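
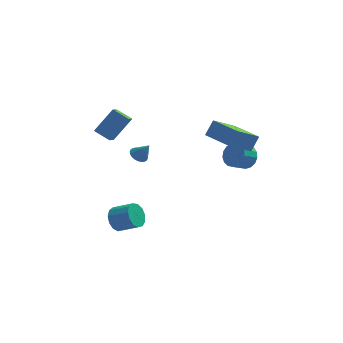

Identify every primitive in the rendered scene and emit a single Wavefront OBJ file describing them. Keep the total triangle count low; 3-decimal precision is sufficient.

v -4.06 2.387 3.039
v -4.93 2.876 3.478
v -3.868 3.273 2.433
v -4.738 3.762 2.872
v -3.022 3.058 4.348
v -3.892 3.547 4.787
v -2.83 3.944 3.742
v -3.7 4.433 4.181
v -2.422 1.555 2.404
v -1.983 1.352 2.083
v -1.838 1.345 3.336
v -1.929 1.571 2.099
v -1.95 1.788 2.16
v -2.042 1.969 2.259
v -2.193 2.087 2.38
v -2.378 2.124 2.504
v -2.57 2.075 2.613
v -2.74 1.946 2.691
v -2.861 1.758 2.724
v -2.915 1.538 2.709
v -2.894 1.322 2.647
v -2.801 1.14 2.548
v -2.651 1.022 2.427
v -2.465 0.985 2.303
v -2.273 1.035 2.194
v -2.104 1.163 2.117
v 3.613 3.529 0.797
v 4.192 3.32 1.354
v 3.446 2.763 1.92
v 2.867 2.971 1.363
v 4.043 3.661 1.494
v 3.297 3.104 2.06
v 3.797 3.972 1.474
v 3.05 3.414 2.041
v 3.508 4.181 1.3
v 2.761 3.623 1.866
v 3.243 4.24 1.009
v 2.497 3.683 1.576
v 3.063 4.137 0.671
v 2.317 3.58 1.237
v 3.009 3.894 0.361
v 2.263 3.337 0.927
v 3.093 3.568 0.151
v 2.347 3.011 0.717
v 3.297 3.232 0.089
v 2.551 2.675 0.655
v 3.573 2.965 0.189
v 2.827 2.408 0.755
v 3.858 2.826 0.428
v 3.112 2.269 0.995
v 4.087 2.849 0.752
v 3.341 2.291 1.319
v 4.208 3.027 1.086
v 3.461 2.47 1.653
v -3.519 -3.416 0.822
v -3.083 -3.255 0.183
v -2.006 -3.642 0.819
v -2.441 -3.804 1.458
v -3.093 -2.882 0.426
v -2.015 -3.269 1.062
v -3.237 -2.679 0.794
v -2.16 -3.066 1.431
v -3.471 -2.71 1.171
v -2.394 -3.097 1.808
v -3.721 -2.965 1.438
v -2.643 -3.352 2.074
v -3.906 -3.364 1.508
v -2.828 -3.751 2.145
v -3.968 -3.779 1.361
v -2.89 -4.166 1.998
v -3.887 -4.079 1.042
v -2.81 -4.467 1.679
v -3.69 -4.169 0.654
v -2.613 -4.556 1.29
v -3.438 -4.02 0.318
v -2.361 -4.407 0.955
v -3.212 -3.679 0.143
v -2.134 -4.066 0.779
v 3.759 1.116 3.023
v 2.524 0.094 4.202
v 2.475 2.538 2.91
v 1.239 1.517 4.089
v 4.201 1.583 3.891
v 2.965 0.562 5.07
v 2.916 3.006 3.778
v 1.681 1.984 4.957
f 2 4 1
f 5 2 1
f 1 4 3
f 3 5 1
f 2 8 4
f 6 2 5
f 6 8 2
f 4 8 3
f 7 5 3
f 3 8 7
f 7 6 5
f 8 6 7
f 10 9 12
f 10 12 11
f 12 9 13
f 12 13 11
f 13 9 14
f 13 14 11
f 14 9 15
f 14 15 11
f 15 9 16
f 15 16 11
f 16 9 17
f 16 17 11
f 17 9 18
f 17 18 11
f 18 9 19
f 18 19 11
f 19 9 20
f 19 20 11
f 20 9 21
f 20 21 11
f 21 9 22
f 21 22 11
f 22 9 23
f 22 23 11
f 23 9 24
f 23 24 11
f 24 9 25
f 24 25 11
f 25 9 26
f 25 26 11
f 26 9 10
f 26 10 11
f 28 27 31
f 28 31 29
f 29 31 32
f 29 32 30
f 31 27 33
f 31 33 32
f 32 33 34
f 32 34 30
f 33 27 35
f 33 35 34
f 34 35 36
f 34 36 30
f 35 27 37
f 35 37 36
f 36 37 38
f 36 38 30
f 37 27 39
f 37 39 38
f 38 39 40
f 38 40 30
f 39 27 41
f 39 41 40
f 40 41 42
f 40 42 30
f 41 27 43
f 41 43 42
f 42 43 44
f 42 44 30
f 43 27 45
f 43 45 44
f 44 45 46
f 44 46 30
f 45 27 47
f 45 47 46
f 46 47 48
f 46 48 30
f 47 27 49
f 47 49 48
f 48 49 50
f 48 50 30
f 49 27 51
f 49 51 50
f 50 51 52
f 50 52 30
f 51 27 53
f 51 53 52
f 52 53 54
f 52 54 30
f 53 27 28
f 53 28 54
f 54 28 29
f 54 29 30
f 56 55 59
f 56 59 57
f 57 59 60
f 57 60 58
f 59 55 61
f 59 61 60
f 60 61 62
f 60 62 58
f 61 55 63
f 61 63 62
f 62 63 64
f 62 64 58
f 63 55 65
f 63 65 64
f 64 65 66
f 64 66 58
f 65 55 67
f 65 67 66
f 66 67 68
f 66 68 58
f 67 55 69
f 67 69 68
f 68 69 70
f 68 70 58
f 69 55 71
f 69 71 70
f 70 71 72
f 70 72 58
f 71 55 73
f 71 73 72
f 72 73 74
f 72 74 58
f 73 55 75
f 73 75 74
f 74 75 76
f 74 76 58
f 75 55 77
f 75 77 76
f 76 77 78
f 76 78 58
f 77 55 56
f 77 56 78
f 78 56 57
f 78 57 58
f 80 82 79
f 83 80 79
f 79 82 81
f 81 83 79
f 80 86 82
f 84 80 83
f 84 86 80
f 82 86 81
f 85 83 81
f 81 86 85
f 85 84 83
f 86 84 85



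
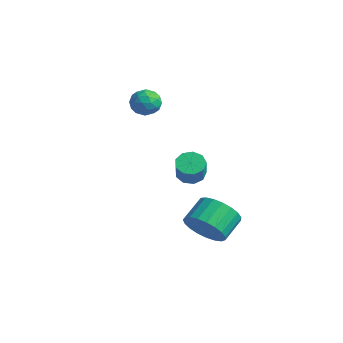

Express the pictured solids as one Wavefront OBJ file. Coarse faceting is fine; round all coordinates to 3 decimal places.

v 1.236 -0.653 0.901
v 1.623 -0.082 0.917
v 2.252 -0.536 1.935
v 1.864 -1.107 1.919
v 1.237 -0.022 1.182
v 1.865 -0.477 2.2
v 0.85 -0.258 1.315
v 1.479 -0.713 2.333
v 0.644 -0.678 1.255
v 1.273 -1.133 2.273
v 0.715 -1.087 1.029
v 1.343 -1.541 2.047
v 1.029 -1.292 0.743
v 1.658 -1.746 1.761
v 1.44 -1.198 0.531
v 2.069 -1.653 1.549
v 1.756 -0.849 0.492
v 2.384 -1.304 1.51
v 1.828 -0.408 0.644
v 2.456 -0.863 1.662
v 2.42 -0.759 -2.102
v 3.467 -0.572 -1.863
v 3.106 0.546 -1.159
v 2.06 0.359 -1.398
v 3.417 -0.344 -2.251
v 3.056 0.775 -1.547
v 3.194 -0.187 -2.614
v 2.834 0.931 -1.91
v 2.838 -0.13 -2.888
v 2.477 0.989 -2.184
v 2.409 -0.181 -3.026
v 2.048 0.937 -2.322
v 1.983 -0.332 -3.004
v 1.622 0.786 -2.3
v 1.632 -0.557 -2.827
v 1.271 0.561 -2.123
v 1.417 -0.817 -2.524
v 1.056 0.301 -1.82
v 1.376 -1.067 -2.148
v 1.015 0.051 -1.444
v 1.515 -1.264 -1.764
v 1.155 -0.146 -1.06
v 1.811 -1.373 -1.439
v 1.451 -0.255 -0.735
v 2.213 -1.376 -1.228
v 1.852 -0.258 -0.524
v 2.65 -1.273 -1.168
v 2.289 -0.154 -0.464
v 3.047 -1.081 -1.27
v 2.687 0.038 -0.566
v 3.337 -0.833 -1.516
v 2.976 0.286 -0.812
v -3.713 0.447 3.736
v -3.398 0.733 3.06
v -3.142 -0.693 3.52
v -2.827 -0.407 2.844
v -2.573 -0.133 3.55
v -2.925 0.571 3.684
v -3.615 -0.531 2.896
v -3.967 0.173 3.03
v -3.337 0.128 2.541
v -2.693 0.374 2.945
v -3.847 -0.334 3.635
v -3.203 -0.088 4.039
v -3.606 0.69 3.417
v -2.934 -0.65 3.163
v -2.785 -0.489 3.578
v -2.6 -0.321 3.181
v -3.328 0.595 3.784
v -3.143 0.763 3.386
v -2.658 0.254 3.674
v -3.397 -0.723 3.194
v -3.212 -0.555 2.796
v -3.94 0.361 3.399
v -3.755 0.529 3.002
v -3.882 -0.214 2.906
v -3.385 0.503 2.714
v -3.049 -0.167 2.587
v -3.512 -0.24 2.618
v -3.719 0.174 2.697
v -3.006 0.647 2.952
v -2.67 -0.023 2.825
v -2.521 0.138 3.24
v -2.728 0.552 3.319
v -2.97 0.292 2.647
v -3.87 0.063 3.755
v -3.534 -0.607 3.628
v -3.812 -0.512 3.261
v -4.019 -0.098 3.34
v -3.491 0.207 3.993
v -3.155 -0.463 3.866
v -2.821 -0.134 3.883
v -3.028 0.28 3.962
v -3.57 -0.252 3.933
f 2 1 5
f 2 5 3
f 3 5 6
f 3 6 4
f 5 1 7
f 5 7 6
f 6 7 8
f 6 8 4
f 7 1 9
f 7 9 8
f 8 9 10
f 8 10 4
f 9 1 11
f 9 11 10
f 10 11 12
f 10 12 4
f 11 1 13
f 11 13 12
f 12 13 14
f 12 14 4
f 13 1 15
f 13 15 14
f 14 15 16
f 14 16 4
f 15 1 17
f 15 17 16
f 16 17 18
f 16 18 4
f 17 1 19
f 17 19 18
f 18 19 20
f 18 20 4
f 19 1 2
f 19 2 20
f 20 2 3
f 20 3 4
f 22 21 25
f 22 25 23
f 23 25 26
f 23 26 24
f 25 21 27
f 25 27 26
f 26 27 28
f 26 28 24
f 27 21 29
f 27 29 28
f 28 29 30
f 28 30 24
f 29 21 31
f 29 31 30
f 30 31 32
f 30 32 24
f 31 21 33
f 31 33 32
f 32 33 34
f 32 34 24
f 33 21 35
f 33 35 34
f 34 35 36
f 34 36 24
f 35 21 37
f 35 37 36
f 36 37 38
f 36 38 24
f 37 21 39
f 37 39 38
f 38 39 40
f 38 40 24
f 39 21 41
f 39 41 40
f 40 41 42
f 40 42 24
f 41 21 43
f 41 43 42
f 42 43 44
f 42 44 24
f 43 21 45
f 43 45 44
f 44 45 46
f 44 46 24
f 45 21 47
f 45 47 46
f 46 47 48
f 46 48 24
f 47 21 49
f 47 49 48
f 48 49 50
f 48 50 24
f 49 21 51
f 49 51 50
f 50 51 52
f 50 52 24
f 51 21 22
f 51 22 52
f 52 22 23
f 52 23 24
f 53 90 69
f 90 64 93
f 69 93 58
f 90 93 69
f 53 69 65
f 69 58 70
f 65 70 54
f 69 70 65
f 53 65 74
f 65 54 75
f 74 75 60
f 65 75 74
f 53 74 86
f 74 60 89
f 86 89 63
f 74 89 86
f 53 86 90
f 86 63 94
f 90 94 64
f 86 94 90
f 54 70 81
f 70 58 84
f 81 84 62
f 70 84 81
f 58 93 71
f 93 64 92
f 71 92 57
f 93 92 71
f 64 94 91
f 94 63 87
f 91 87 55
f 94 87 91
f 63 89 88
f 89 60 76
f 88 76 59
f 89 76 88
f 60 75 80
f 75 54 77
f 80 77 61
f 75 77 80
f 56 82 68
f 82 62 83
f 68 83 57
f 82 83 68
f 56 68 66
f 68 57 67
f 66 67 55
f 68 67 66
f 56 66 73
f 66 55 72
f 73 72 59
f 66 72 73
f 56 73 78
f 73 59 79
f 78 79 61
f 73 79 78
f 56 78 82
f 78 61 85
f 82 85 62
f 78 85 82
f 57 83 71
f 83 62 84
f 71 84 58
f 83 84 71
f 55 67 91
f 67 57 92
f 91 92 64
f 67 92 91
f 59 72 88
f 72 55 87
f 88 87 63
f 72 87 88
f 61 79 80
f 79 59 76
f 80 76 60
f 79 76 80
f 62 85 81
f 85 61 77
f 81 77 54
f 85 77 81



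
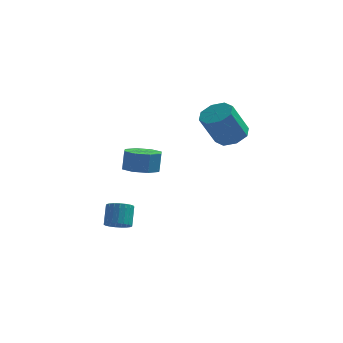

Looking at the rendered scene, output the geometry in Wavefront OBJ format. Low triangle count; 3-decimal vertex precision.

v -2.396 -0.589 -3.863
v -1.795 -0.184 -4.151
v -1.842 0.673 -3.045
v -2.444 0.269 -2.757
v -2.048 -0.03 -4.281
v -2.096 0.827 -3.175
v -2.362 0.028 -4.339
v -2.41 0.885 -3.234
v -2.682 -0.021 -4.315
v -2.729 0.836 -3.209
v -2.952 -0.168 -4.213
v -3 0.689 -3.107
v -3.127 -0.388 -4.05
v -3.174 0.469 -2.944
v -3.174 -0.642 -3.855
v -3.222 0.215 -2.749
v -3.088 -0.888 -3.661
v -3.135 -0.03 -2.555
v -2.882 -1.081 -3.502
v -2.929 -0.224 -2.396
v -2.592 -1.189 -3.406
v -2.639 -0.332 -2.3
v -2.268 -1.194 -3.388
v -2.315 -0.337 -2.282
v -1.966 -1.094 -3.453
v -2.013 -0.237 -2.347
v -1.739 -0.906 -3.589
v -1.786 -0.049 -2.483
v -1.625 -0.664 -3.772
v -1.673 0.193 -2.666
v -1.645 -0.408 -3.971
v -1.692 0.449 -2.865
v -1.351 0.699 -0.061
v -0.419 1.236 -0.238
v -0.357 1.538 1.004
v -1.289 1.001 1.181
v -1.09 1.725 -0.323
v -1.028 2.026 0.919
v -1.914 1.612 -0.255
v -1.852 1.914 0.988
v -2.408 0.965 -0.073
v -2.346 1.267 1.169
v -2.283 0.162 0.116
v -2.221 0.464 1.358
v -1.612 -0.326 0.201
v -1.55 -0.025 1.443
v -0.788 -0.214 0.132
v -0.726 0.088 1.375
v -0.294 0.433 -0.049
v -0.232 0.735 1.193
v 3.472 1.898 2.416
v 4.371 1.434 2.606
v 3.588 0.698 4.514
v 2.688 1.162 4.324
v 4.348 2.173 2.882
v 3.565 1.436 4.79
v 3.812 2.75 2.884
v 3.028 2.014 4.792
v 3.076 2.828 2.612
v 2.293 2.092 4.52
v 2.572 2.362 2.226
v 1.789 1.626 4.134
v 2.595 1.624 1.95
v 1.812 0.887 3.858
v 3.132 1.046 1.948
v 2.348 0.31 3.856
v 3.867 0.968 2.22
v 3.084 0.232 4.128
f 2 1 5
f 2 5 3
f 3 5 6
f 3 6 4
f 5 1 7
f 5 7 6
f 6 7 8
f 6 8 4
f 7 1 9
f 7 9 8
f 8 9 10
f 8 10 4
f 9 1 11
f 9 11 10
f 10 11 12
f 10 12 4
f 11 1 13
f 11 13 12
f 12 13 14
f 12 14 4
f 13 1 15
f 13 15 14
f 14 15 16
f 14 16 4
f 15 1 17
f 15 17 16
f 16 17 18
f 16 18 4
f 17 1 19
f 17 19 18
f 18 19 20
f 18 20 4
f 19 1 21
f 19 21 20
f 20 21 22
f 20 22 4
f 21 1 23
f 21 23 22
f 22 23 24
f 22 24 4
f 23 1 25
f 23 25 24
f 24 25 26
f 24 26 4
f 25 1 27
f 25 27 26
f 26 27 28
f 26 28 4
f 27 1 29
f 27 29 28
f 28 29 30
f 28 30 4
f 29 1 31
f 29 31 30
f 30 31 32
f 30 32 4
f 31 1 2
f 31 2 32
f 32 2 3
f 32 3 4
f 34 33 37
f 34 37 35
f 35 37 38
f 35 38 36
f 37 33 39
f 37 39 38
f 38 39 40
f 38 40 36
f 39 33 41
f 39 41 40
f 40 41 42
f 40 42 36
f 41 33 43
f 41 43 42
f 42 43 44
f 42 44 36
f 43 33 45
f 43 45 44
f 44 45 46
f 44 46 36
f 45 33 47
f 45 47 46
f 46 47 48
f 46 48 36
f 47 33 49
f 47 49 48
f 48 49 50
f 48 50 36
f 49 33 34
f 49 34 50
f 50 34 35
f 50 35 36
f 52 51 55
f 52 55 53
f 53 55 56
f 53 56 54
f 55 51 57
f 55 57 56
f 56 57 58
f 56 58 54
f 57 51 59
f 57 59 58
f 58 59 60
f 58 60 54
f 59 51 61
f 59 61 60
f 60 61 62
f 60 62 54
f 61 51 63
f 61 63 62
f 62 63 64
f 62 64 54
f 63 51 65
f 63 65 64
f 64 65 66
f 64 66 54
f 65 51 67
f 65 67 66
f 66 67 68
f 66 68 54
f 67 51 52
f 67 52 68
f 68 52 53
f 68 53 54



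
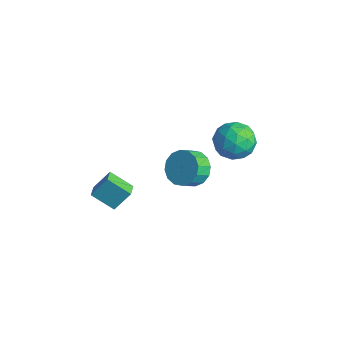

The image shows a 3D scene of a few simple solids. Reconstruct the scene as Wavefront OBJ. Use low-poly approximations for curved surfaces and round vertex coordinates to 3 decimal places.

v 3.927 0.858 2.543
v 4.663 1.354 3.066
v 4.748 0.537 3.72
v 4.013 0.042 3.197
v 4.207 1.496 3.302
v 4.292 0.679 3.957
v 3.675 1.467 3.335
v 3.76 0.65 3.989
v 3.211 1.274 3.155
v 3.296 0.458 3.81
v 2.94 0.971 2.812
v 3.025 0.154 3.466
v 2.932 0.637 2.396
v 3.017 -0.18 3.05
v 3.192 0.363 2.02
v 3.277 -0.454 2.674
v 3.648 0.221 1.783
v 3.733 -0.596 2.438
v 4.18 0.25 1.751
v 4.265 -0.567 2.405
v 4.644 0.442 1.93
v 4.729 -0.374 2.585
v 4.915 0.746 2.274
v 5 -0.071 2.928
v 4.923 1.08 2.69
v 5.008 0.263 3.344
v 2.977 3.446 3.92
v 3.692 4.386 3.792
v 3.768 2.634 2.368
v 4.483 3.574 2.24
v 4.633 2.835 3.158
v 4.144 3.337 4.117
v 3.316 3.683 2.043
v 2.827 4.185 3.002
v 3.901 4.533 2.632
v 4.715 4.009 3.321
v 2.745 3.011 2.839
v 3.559 2.487 3.528
v 3.265 3.988 3.992
v 4.195 3.032 2.168
v 4.283 2.598 2.707
v 4.703 3.151 2.632
v 3.531 3.371 4.184
v 3.951 3.923 4.108
v 4.504 3.011 3.735
v 3.509 3.097 2.052
v 3.929 3.649 1.976
v 2.757 3.869 3.528
v 3.177 4.422 3.453
v 2.956 4.009 2.425
v 3.808 4.627 3.235
v 4.273 4.149 2.323
v 3.588 4.213 2.207
v 3.3 4.508 2.771
v 4.287 4.318 3.64
v 4.751 3.841 2.728
v 4.84 3.406 3.267
v 4.552 3.701 3.831
v 4.41 4.404 2.958
v 2.709 3.179 3.432
v 3.173 2.702 2.52
v 2.908 3.319 2.329
v 2.62 3.614 2.893
v 3.187 2.871 3.837
v 3.652 2.393 2.925
v 4.16 2.512 3.389
v 3.872 2.807 3.953
v 3.05 2.616 3.202
v 1.989 -2.502 0.027
v 1.008 -3.231 0.845
v 2.286 -1.686 1.112
v 1.305 -2.414 1.93
v 2.595 -3.046 0.27
v 1.614 -3.774 1.088
v 2.892 -2.229 1.355
v 1.911 -2.958 2.173
f 2 1 5
f 2 5 3
f 3 5 6
f 3 6 4
f 5 1 7
f 5 7 6
f 6 7 8
f 6 8 4
f 7 1 9
f 7 9 8
f 8 9 10
f 8 10 4
f 9 1 11
f 9 11 10
f 10 11 12
f 10 12 4
f 11 1 13
f 11 13 12
f 12 13 14
f 12 14 4
f 13 1 15
f 13 15 14
f 14 15 16
f 14 16 4
f 15 1 17
f 15 17 16
f 16 17 18
f 16 18 4
f 17 1 19
f 17 19 18
f 18 19 20
f 18 20 4
f 19 1 21
f 19 21 20
f 20 21 22
f 20 22 4
f 21 1 23
f 21 23 22
f 22 23 24
f 22 24 4
f 23 1 25
f 23 25 24
f 24 25 26
f 24 26 4
f 25 1 2
f 25 2 26
f 26 2 3
f 26 3 4
f 27 64 43
f 64 38 67
f 43 67 32
f 64 67 43
f 27 43 39
f 43 32 44
f 39 44 28
f 43 44 39
f 27 39 48
f 39 28 49
f 48 49 34
f 39 49 48
f 27 48 60
f 48 34 63
f 60 63 37
f 48 63 60
f 27 60 64
f 60 37 68
f 64 68 38
f 60 68 64
f 28 44 55
f 44 32 58
f 55 58 36
f 44 58 55
f 32 67 45
f 67 38 66
f 45 66 31
f 67 66 45
f 38 68 65
f 68 37 61
f 65 61 29
f 68 61 65
f 37 63 62
f 63 34 50
f 62 50 33
f 63 50 62
f 34 49 54
f 49 28 51
f 54 51 35
f 49 51 54
f 30 56 42
f 56 36 57
f 42 57 31
f 56 57 42
f 30 42 40
f 42 31 41
f 40 41 29
f 42 41 40
f 30 40 47
f 40 29 46
f 47 46 33
f 40 46 47
f 30 47 52
f 47 33 53
f 52 53 35
f 47 53 52
f 30 52 56
f 52 35 59
f 56 59 36
f 52 59 56
f 31 57 45
f 57 36 58
f 45 58 32
f 57 58 45
f 29 41 65
f 41 31 66
f 65 66 38
f 41 66 65
f 33 46 62
f 46 29 61
f 62 61 37
f 46 61 62
f 35 53 54
f 53 33 50
f 54 50 34
f 53 50 54
f 36 59 55
f 59 35 51
f 55 51 28
f 59 51 55
f 70 72 69
f 73 70 69
f 69 72 71
f 71 73 69
f 70 76 72
f 74 70 73
f 74 76 70
f 72 76 71
f 75 73 71
f 71 76 75
f 75 74 73
f 76 74 75



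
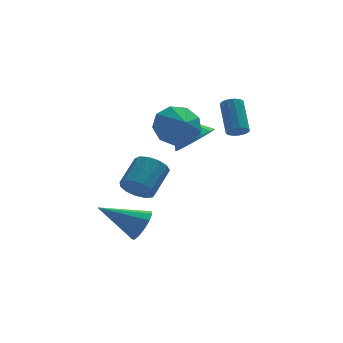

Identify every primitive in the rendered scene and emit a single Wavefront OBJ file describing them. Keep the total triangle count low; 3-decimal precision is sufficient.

v 0.403 -2.167 1.817
v 1.413 -1.884 2.071
v 0.537 -3.193 2.423
v 0.945 -1.64 2.588
v 0.223 -1.643 2.744
v -0.415 -1.891 2.466
v -0.671 -2.268 1.884
v -0.424 -2.597 1.271
v 0.21 -2.726 0.913
v 0.934 -2.592 0.978
v 1.409 -2.26 1.436
v 3.367 -0.835 0.636
v 3.757 -0.616 0.372
v 3.824 0.694 1.56
v 3.433 0.475 1.824
v 3.51 -0.504 0.262
v 3.577 0.807 1.45
v 3.217 -0.496 0.271
v 3.284 0.814 1.459
v 2.972 -0.597 0.395
v 3.039 0.714 1.583
v 2.852 -0.773 0.596
v 2.919 0.537 1.784
v 2.895 -0.969 0.81
v 2.962 0.342 1.998
v 3.088 -1.122 0.968
v 3.155 0.188 2.156
v 3.369 -1.185 1.021
v 3.436 0.126 2.209
v 3.65 -1.136 0.952
v 3.717 0.174 2.14
v 3.84 -0.992 0.782
v 3.907 0.318 1.97
v 3.88 -0.798 0.566
v 3.947 0.512 1.754
v -1.232 -2.786 -3.577
v -0.847 -2.127 -3.203
v -3.028 -2.334 -2.523
v -1.042 -1.958 -3.607
v -1.297 -2.053 -4.001
v -1.531 -2.38 -4.261
v -1.671 -2.836 -4.303
v -1.671 -3.276 -4.115
v -1.532 -3.561 -3.755
v -1.298 -3.6 -3.339
v -1.043 -3.38 -2.999
v -0.848 -2.972 -2.841
v -0.775 -2.505 -2.918
v 1.839 0.527 -0.292
v 2.357 1.415 -0.548
v 1.041 1.333 0.892
v 1.941 1.429 -0.838
v 1.502 1.237 -1.003
v 1.14 0.881 -1.005
v 0.938 0.445 -0.844
v 0.943 0.027 -0.556
v 1.153 -0.276 -0.208
v 1.52 -0.396 0.121
v 1.96 -0.304 0.356
v 2.373 -0.021 0.442
v 2.663 0.386 0.36
v 2.765 0.826 0.128
v 2.655 1.198 -0.199
v -1.746 -4.299 -0.666
v -1.359 -4.075 -1.317
v -0.527 -3.096 -0.486
v -0.914 -3.321 0.166
v -1.711 -3.806 -1.281
v -0.88 -2.827 -0.45
v -2.075 -3.693 -1.051
v -1.243 -2.714 -0.219
v -2.334 -3.773 -0.697
v -1.502 -2.794 0.134
v -2.406 -4.02 -0.334
v -1.574 -3.041 0.497
v -2.269 -4.356 -0.076
v -1.437 -3.377 0.755
v -1.966 -4.673 -0.005
v -1.134 -3.695 0.826
v -1.592 -4.873 -0.144
v -0.761 -3.894 0.687
v -1.268 -4.89 -0.448
v -0.436 -3.911 0.383
v -1.095 -4.72 -0.822
v -0.264 -3.741 0.009
v -1.129 -4.416 -1.145
v -0.297 -3.437 -0.314
f 2 1 4
f 2 4 3
f 4 1 5
f 4 5 3
f 5 1 6
f 5 6 3
f 6 1 7
f 6 7 3
f 7 1 8
f 7 8 3
f 8 1 9
f 8 9 3
f 9 1 10
f 9 10 3
f 10 1 11
f 10 11 3
f 11 1 2
f 11 2 3
f 13 12 16
f 13 16 14
f 14 16 17
f 14 17 15
f 16 12 18
f 16 18 17
f 17 18 19
f 17 19 15
f 18 12 20
f 18 20 19
f 19 20 21
f 19 21 15
f 20 12 22
f 20 22 21
f 21 22 23
f 21 23 15
f 22 12 24
f 22 24 23
f 23 24 25
f 23 25 15
f 24 12 26
f 24 26 25
f 25 26 27
f 25 27 15
f 26 12 28
f 26 28 27
f 27 28 29
f 27 29 15
f 28 12 30
f 28 30 29
f 29 30 31
f 29 31 15
f 30 12 32
f 30 32 31
f 31 32 33
f 31 33 15
f 32 12 34
f 32 34 33
f 33 34 35
f 33 35 15
f 34 12 13
f 34 13 35
f 35 13 14
f 35 14 15
f 37 36 39
f 37 39 38
f 39 36 40
f 39 40 38
f 40 36 41
f 40 41 38
f 41 36 42
f 41 42 38
f 42 36 43
f 42 43 38
f 43 36 44
f 43 44 38
f 44 36 45
f 44 45 38
f 45 36 46
f 45 46 38
f 46 36 47
f 46 47 38
f 47 36 48
f 47 48 38
f 48 36 37
f 48 37 38
f 50 49 52
f 50 52 51
f 52 49 53
f 52 53 51
f 53 49 54
f 53 54 51
f 54 49 55
f 54 55 51
f 55 49 56
f 55 56 51
f 56 49 57
f 56 57 51
f 57 49 58
f 57 58 51
f 58 49 59
f 58 59 51
f 59 49 60
f 59 60 51
f 60 49 61
f 60 61 51
f 61 49 62
f 61 62 51
f 62 49 63
f 62 63 51
f 63 49 50
f 63 50 51
f 65 64 68
f 65 68 66
f 66 68 69
f 66 69 67
f 68 64 70
f 68 70 69
f 69 70 71
f 69 71 67
f 70 64 72
f 70 72 71
f 71 72 73
f 71 73 67
f 72 64 74
f 72 74 73
f 73 74 75
f 73 75 67
f 74 64 76
f 74 76 75
f 75 76 77
f 75 77 67
f 76 64 78
f 76 78 77
f 77 78 79
f 77 79 67
f 78 64 80
f 78 80 79
f 79 80 81
f 79 81 67
f 80 64 82
f 80 82 81
f 81 82 83
f 81 83 67
f 82 64 84
f 82 84 83
f 83 84 85
f 83 85 67
f 84 64 86
f 84 86 85
f 85 86 87
f 85 87 67
f 86 64 65
f 86 65 87
f 87 65 66
f 87 66 67



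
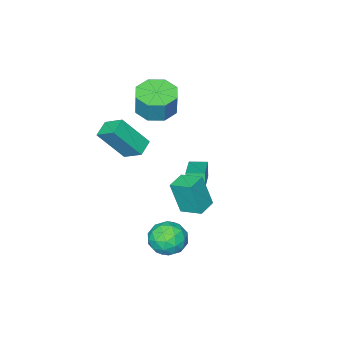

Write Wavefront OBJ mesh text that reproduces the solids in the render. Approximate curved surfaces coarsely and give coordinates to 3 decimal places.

v 1.941 4.599 -1.328
v 2.626 4.236 -0.682
v 1.394 3.084 -1.598
v 2.079 2.721 -0.952
v 1.307 3.275 -0.611
v 1.646 4.212 -0.444
v 2.374 3.108 -1.836
v 2.713 4.045 -1.669
v 2.894 3.315 -0.996
v 2.235 3.418 -0.238
v 1.785 3.902 -2.042
v 1.126 4.005 -1.284
v 2.332 4.55 -0.981
v 1.688 2.77 -1.299
v 1.235 3.095 -1.098
v 1.637 2.882 -0.718
v 1.755 4.536 -0.842
v 2.158 4.323 -0.462
v 1.383 3.758 -0.42
v 1.862 2.997 -1.818
v 2.265 2.784 -1.438
v 2.383 4.438 -1.562
v 2.785 4.225 -1.182
v 2.637 3.562 -1.86
v 2.892 3.796 -0.786
v 2.57 2.905 -0.945
v 2.744 3.133 -1.464
v 2.943 3.683 -1.366
v 2.504 3.856 -0.341
v 2.182 2.966 -0.5
v 1.729 3.292 -0.299
v 1.928 3.842 -0.201
v 2.662 3.315 -0.525
v 1.838 4.354 -1.78
v 1.516 3.464 -1.939
v 2.092 3.478 -2.079
v 2.291 4.028 -1.981
v 1.45 4.415 -1.335
v 1.128 3.524 -1.494
v 1.077 3.637 -0.914
v 1.276 4.187 -0.816
v 1.358 4.005 -1.755
v -2.687 0.17 -3.058
v -2.403 -0.299 -1.228
v -3.001 1.34 -2.709
v -2.717 0.871 -0.88
v -1.663 0.469 -3.14
v -1.379 0 -1.311
v -1.977 1.639 -2.792
v -1.693 1.17 -0.962
v 0.293 -1.394 0.867
v -0.543 -1.755 1.202
v 0.099 -0.35 1.509
v -0.737 -0.711 1.843
v 1.297 -2.209 2.497
v 0.461 -2.57 2.831
v 1.103 -1.165 3.138
v 0.267 -1.526 3.473
v -4.198 -1.682 -3.05
v -4.375 -1.904 -2.175
v -4.852 -0.994 -3.007
v -5.029 -1.216 -2.132
v -2.771 -0.364 -2.428
v -2.948 -0.586 -1.553
v -3.425 0.324 -2.385
v -3.602 0.102 -1.51
v -2.238 -1.945 2.939
v -1.288 -1.495 2.689
v -1.072 -1.206 4.032
v -2.022 -1.655 4.281
v -1.91 -0.951 2.672
v -1.694 -0.662 4.014
v -2.724 -0.989 2.811
v -2.508 -0.699 4.153
v -3.253 -1.586 3.025
v -3.037 -1.297 4.367
v -3.188 -2.394 3.188
v -2.972 -2.105 4.531
v -2.566 -2.938 3.206
v -2.35 -2.649 4.548
v -1.752 -2.901 3.067
v -1.536 -2.611 4.409
v -1.223 -2.303 2.853
v -1.007 -2.014 4.195
f 1 38 17
f 38 12 41
f 17 41 6
f 38 41 17
f 1 17 13
f 17 6 18
f 13 18 2
f 17 18 13
f 1 13 22
f 13 2 23
f 22 23 8
f 13 23 22
f 1 22 34
f 22 8 37
f 34 37 11
f 22 37 34
f 1 34 38
f 34 11 42
f 38 42 12
f 34 42 38
f 2 18 29
f 18 6 32
f 29 32 10
f 18 32 29
f 6 41 19
f 41 12 40
f 19 40 5
f 41 40 19
f 12 42 39
f 42 11 35
f 39 35 3
f 42 35 39
f 11 37 36
f 37 8 24
f 36 24 7
f 37 24 36
f 8 23 28
f 23 2 25
f 28 25 9
f 23 25 28
f 4 30 16
f 30 10 31
f 16 31 5
f 30 31 16
f 4 16 14
f 16 5 15
f 14 15 3
f 16 15 14
f 4 14 21
f 14 3 20
f 21 20 7
f 14 20 21
f 4 21 26
f 21 7 27
f 26 27 9
f 21 27 26
f 4 26 30
f 26 9 33
f 30 33 10
f 26 33 30
f 5 31 19
f 31 10 32
f 19 32 6
f 31 32 19
f 3 15 39
f 15 5 40
f 39 40 12
f 15 40 39
f 7 20 36
f 20 3 35
f 36 35 11
f 20 35 36
f 9 27 28
f 27 7 24
f 28 24 8
f 27 24 28
f 10 33 29
f 33 9 25
f 29 25 2
f 33 25 29
f 44 46 43
f 47 44 43
f 43 46 45
f 45 47 43
f 44 50 46
f 48 44 47
f 48 50 44
f 46 50 45
f 49 47 45
f 45 50 49
f 49 48 47
f 50 48 49
f 52 54 51
f 55 52 51
f 51 54 53
f 53 55 51
f 52 58 54
f 56 52 55
f 56 58 52
f 54 58 53
f 57 55 53
f 53 58 57
f 57 56 55
f 58 56 57
f 60 62 59
f 63 60 59
f 59 62 61
f 61 63 59
f 60 66 62
f 64 60 63
f 64 66 60
f 62 66 61
f 65 63 61
f 61 66 65
f 65 64 63
f 66 64 65
f 68 67 71
f 68 71 69
f 69 71 72
f 69 72 70
f 71 67 73
f 71 73 72
f 72 73 74
f 72 74 70
f 73 67 75
f 73 75 74
f 74 75 76
f 74 76 70
f 75 67 77
f 75 77 76
f 76 77 78
f 76 78 70
f 77 67 79
f 77 79 78
f 78 79 80
f 78 80 70
f 79 67 81
f 79 81 80
f 80 81 82
f 80 82 70
f 81 67 83
f 81 83 82
f 82 83 84
f 82 84 70
f 83 67 68
f 83 68 84
f 84 68 69
f 84 69 70



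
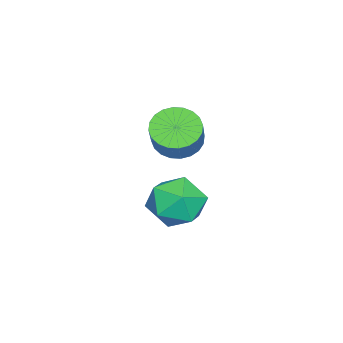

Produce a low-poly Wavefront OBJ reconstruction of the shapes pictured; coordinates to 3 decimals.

v 1.831 -3.78 2.867
v 2.294 -3.509 2.371
v 3.091 -3.249 3.258
v 2.629 -3.52 3.753
v 2.143 -3.277 2.439
v 2.94 -3.017 3.325
v 1.945 -3.122 2.572
v 2.742 -2.862 3.458
v 1.729 -3.067 2.75
v 2.526 -2.807 3.636
v 1.529 -3.12 2.945
v 2.326 -2.86 3.832
v 1.375 -3.274 3.129
v 2.172 -3.014 4.015
v 1.291 -3.505 3.273
v 2.088 -3.245 4.159
v 1.288 -3.778 3.355
v 2.085 -3.518 4.241
v 1.369 -4.051 3.362
v 2.166 -3.791 4.249
v 1.52 -4.283 3.295
v 2.317 -4.023 4.181
v 1.718 -4.438 3.162
v 2.515 -4.178 4.048
v 1.934 -4.493 2.984
v 2.731 -4.233 3.87
v 2.134 -4.44 2.788
v 2.931 -4.18 3.675
v 2.288 -4.286 2.605
v 3.085 -4.026 3.491
v 2.372 -4.055 2.461
v 3.169 -3.795 3.347
v 2.375 -3.782 2.379
v 3.172 -3.522 3.265
v 1.273 -3.498 0.6
v 1.946 -2.839 0.77
v 2.374 -4.541 0.29
v 3.047 -3.882 0.46
v 2.514 -4.219 1.18
v 1.834 -3.574 1.372
v 2.486 -3.806 -0.312
v 1.806 -3.161 -0.12
v 2.696 -3.029 0.207
v 2.713 -3.285 1.129
v 1.607 -4.095 -0.069
v 1.624 -4.351 0.853
f 2 1 5
f 2 5 3
f 3 5 6
f 3 6 4
f 5 1 7
f 5 7 6
f 6 7 8
f 6 8 4
f 7 1 9
f 7 9 8
f 8 9 10
f 8 10 4
f 9 1 11
f 9 11 10
f 10 11 12
f 10 12 4
f 11 1 13
f 11 13 12
f 12 13 14
f 12 14 4
f 13 1 15
f 13 15 14
f 14 15 16
f 14 16 4
f 15 1 17
f 15 17 16
f 16 17 18
f 16 18 4
f 17 1 19
f 17 19 18
f 18 19 20
f 18 20 4
f 19 1 21
f 19 21 20
f 20 21 22
f 20 22 4
f 21 1 23
f 21 23 22
f 22 23 24
f 22 24 4
f 23 1 25
f 23 25 24
f 24 25 26
f 24 26 4
f 25 1 27
f 25 27 26
f 26 27 28
f 26 28 4
f 27 1 29
f 27 29 28
f 28 29 30
f 28 30 4
f 29 1 31
f 29 31 30
f 30 31 32
f 30 32 4
f 31 1 33
f 31 33 32
f 32 33 34
f 32 34 4
f 33 1 2
f 33 2 34
f 34 2 3
f 34 3 4
f 35 46 40
f 35 40 36
f 35 36 42
f 35 42 45
f 35 45 46
f 36 40 44
f 40 46 39
f 46 45 37
f 45 42 41
f 42 36 43
f 38 44 39
f 38 39 37
f 38 37 41
f 38 41 43
f 38 43 44
f 39 44 40
f 37 39 46
f 41 37 45
f 43 41 42
f 44 43 36



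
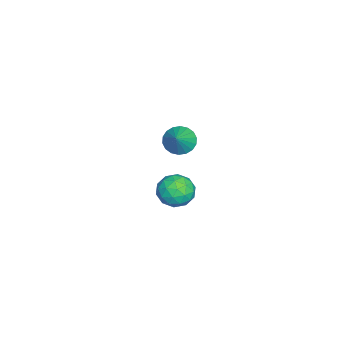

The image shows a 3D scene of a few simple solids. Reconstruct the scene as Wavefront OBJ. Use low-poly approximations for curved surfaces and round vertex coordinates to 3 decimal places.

v -1.406 3.45 -2.978
v -0.406 2.797 -2.877
v -1.994 2.323 -4.443
v -0.994 1.67 -4.342
v -1.828 1.625 -3.482
v -1.464 2.322 -2.577
v -0.936 2.798 -4.743
v -0.572 3.495 -3.838
v -0.115 2.395 -3.968
v -0.666 1.67 -3.189
v -1.734 3.45 -4.131
v -2.285 2.725 -3.352
v -0.854 3.223 -2.799
v -1.546 1.897 -4.521
v -2.036 1.871 -4.015
v -1.448 1.487 -3.956
v -1.477 2.943 -2.623
v -0.888 2.559 -2.563
v -1.724 1.87 -2.919
v -1.512 2.561 -4.757
v -0.923 2.177 -4.697
v -0.952 3.633 -3.364
v -0.364 3.249 -3.305
v -0.676 3.25 -4.401
v -0.095 2.602 -3.381
v -0.441 1.94 -4.242
v -0.407 2.603 -4.478
v -0.193 3.012 -3.946
v -0.419 2.176 -2.923
v -0.765 1.514 -3.784
v -1.255 1.487 -3.279
v -1.042 1.897 -2.747
v -0.249 1.939 -3.564
v -1.635 3.606 -3.536
v -1.981 2.944 -4.397
v -1.358 3.223 -4.573
v -1.145 3.633 -4.041
v -1.959 3.18 -3.078
v -2.305 2.518 -3.939
v -2.207 2.108 -3.374
v -1.993 2.517 -2.842
v -2.151 3.181 -3.756
v 2.358 3.457 3.375
v 2.782 2.776 2.904
v 3.542 3.483 4.405
v 2.931 3.118 2.725
v 2.966 3.527 2.674
v 2.881 3.923 2.762
v 2.692 4.226 2.972
v 2.437 4.377 3.261
v 2.167 4.346 3.572
v 1.934 4.138 3.845
v 1.785 3.796 4.024
v 1.75 3.387 4.075
v 1.835 2.992 3.987
v 2.024 2.689 3.778
v 2.279 2.538 3.488
v 2.549 2.569 3.177
f 1 38 17
f 38 12 41
f 17 41 6
f 38 41 17
f 1 17 13
f 17 6 18
f 13 18 2
f 17 18 13
f 1 13 22
f 13 2 23
f 22 23 8
f 13 23 22
f 1 22 34
f 22 8 37
f 34 37 11
f 22 37 34
f 1 34 38
f 34 11 42
f 38 42 12
f 34 42 38
f 2 18 29
f 18 6 32
f 29 32 10
f 18 32 29
f 6 41 19
f 41 12 40
f 19 40 5
f 41 40 19
f 12 42 39
f 42 11 35
f 39 35 3
f 42 35 39
f 11 37 36
f 37 8 24
f 36 24 7
f 37 24 36
f 8 23 28
f 23 2 25
f 28 25 9
f 23 25 28
f 4 30 16
f 30 10 31
f 16 31 5
f 30 31 16
f 4 16 14
f 16 5 15
f 14 15 3
f 16 15 14
f 4 14 21
f 14 3 20
f 21 20 7
f 14 20 21
f 4 21 26
f 21 7 27
f 26 27 9
f 21 27 26
f 4 26 30
f 26 9 33
f 30 33 10
f 26 33 30
f 5 31 19
f 31 10 32
f 19 32 6
f 31 32 19
f 3 15 39
f 15 5 40
f 39 40 12
f 15 40 39
f 7 20 36
f 20 3 35
f 36 35 11
f 20 35 36
f 9 27 28
f 27 7 24
f 28 24 8
f 27 24 28
f 10 33 29
f 33 9 25
f 29 25 2
f 33 25 29
f 44 43 46
f 44 46 45
f 46 43 47
f 46 47 45
f 47 43 48
f 47 48 45
f 48 43 49
f 48 49 45
f 49 43 50
f 49 50 45
f 50 43 51
f 50 51 45
f 51 43 52
f 51 52 45
f 52 43 53
f 52 53 45
f 53 43 54
f 53 54 45
f 54 43 55
f 54 55 45
f 55 43 56
f 55 56 45
f 56 43 57
f 56 57 45
f 57 43 58
f 57 58 45
f 58 43 44
f 58 44 45



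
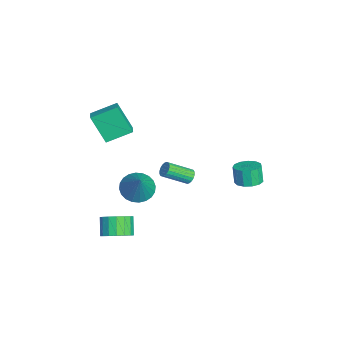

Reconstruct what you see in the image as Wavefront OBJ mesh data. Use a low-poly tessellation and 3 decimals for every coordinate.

v 2.111 0.471 0.296
v 2.297 0.24 -0.107
v 2.476 -1.162 0.782
v 2.289 -0.931 1.184
v 2.478 0.325 -0.01
v 2.657 -1.078 0.879
v 2.587 0.438 0.148
v 2.766 -0.964 1.037
v 2.601 0.559 0.335
v 2.78 -0.844 1.223
v 2.518 0.661 0.514
v 2.697 -0.741 1.402
v 2.355 0.727 0.65
v 2.534 -0.676 1.538
v 2.143 0.741 0.715
v 2.321 -0.661 1.604
v 1.924 0.702 0.698
v 2.103 -0.7 1.587
v 1.743 0.618 0.601
v 1.922 -0.785 1.49
v 1.634 0.504 0.443
v 1.813 -0.898 1.332
v 1.62 0.384 0.257
v 1.799 -1.019 1.145
v 1.703 0.281 0.078
v 1.882 -1.121 0.966
v 1.866 0.216 -0.058
v 2.045 -1.187 0.83
v 2.079 0.201 -0.124
v 2.257 -1.201 0.765
v 2.533 3.73 0.04
v 3.237 3.377 0.227
v 2.912 3.297 1.306
v 2.207 3.65 1.12
v 3.301 3.826 0.279
v 2.976 3.746 1.358
v 3.12 4.245 0.255
v 2.795 4.165 1.335
v 2.753 4.5 0.164
v 2.428 4.42 1.243
v 2.316 4.51 0.033
v 1.991 4.431 1.112
v 1.947 4.273 -0.096
v 1.622 4.193 0.984
v 1.765 3.864 -0.181
v 1.44 3.784 0.898
v 1.826 3.412 -0.196
v 1.501 3.332 0.883
v 2.112 3.061 -0.136
v 1.787 2.981 0.943
v 2.531 2.922 -0.02
v 2.206 2.842 1.059
v 2.95 3.04 0.115
v 2.625 2.96 1.195
v -1.3 -2.279 -3.529
v -0.75 -1.494 -3.981
v -0.04 -2.161 -1.791
v -1.044 -1.282 -3.782
v -1.377 -1.222 -3.545
v -1.698 -1.322 -3.305
v -1.959 -1.569 -3.099
v -2.12 -1.923 -2.959
v -2.156 -2.332 -2.905
v -2.061 -2.732 -2.946
v -1.851 -3.064 -3.076
v -1.557 -3.276 -3.275
v -1.223 -3.336 -3.513
v -0.902 -3.235 -3.753
v -0.641 -2.989 -3.959
v -0.481 -2.635 -4.099
v -0.445 -2.226 -4.153
v -0.539 -1.826 -4.111
v -0.241 -4.055 1.961
v -0.838 -4.873 3.663
v -0.445 -2.535 2.621
v -1.042 -3.353 4.322
v 0.562 -4.067 2.238
v -0.035 -4.885 3.939
v 0.358 -2.547 2.897
v -0.239 -3.365 4.599
v 3.095 -3.642 -3.846
v 3.678 -4.111 -3.277
v 2.808 -4.087 -2.365
v 2.225 -3.618 -2.934
v 3.774 -3.678 -3.197
v 2.904 -3.655 -2.285
v 3.714 -3.238 -3.265
v 2.844 -3.214 -2.354
v 3.512 -2.89 -3.467
v 2.643 -2.866 -2.555
v 3.215 -2.714 -3.755
v 2.345 -2.69 -2.844
v 2.89 -2.751 -4.064
v 2.02 -2.727 -3.153
v 2.612 -2.992 -4.323
v 1.742 -2.968 -3.412
v 2.445 -3.382 -4.473
v 1.575 -3.358 -3.561
v 2.426 -3.831 -4.479
v 1.557 -3.807 -3.567
v 2.561 -4.237 -4.34
v 1.691 -4.214 -3.428
v 2.818 -4.507 -4.087
v 1.948 -4.483 -3.176
v 3.138 -4.579 -3.78
v 2.269 -4.555 -2.868
v 3.449 -4.435 -3.487
v 2.579 -4.412 -2.576
f 2 1 5
f 2 5 3
f 3 5 6
f 3 6 4
f 5 1 7
f 5 7 6
f 6 7 8
f 6 8 4
f 7 1 9
f 7 9 8
f 8 9 10
f 8 10 4
f 9 1 11
f 9 11 10
f 10 11 12
f 10 12 4
f 11 1 13
f 11 13 12
f 12 13 14
f 12 14 4
f 13 1 15
f 13 15 14
f 14 15 16
f 14 16 4
f 15 1 17
f 15 17 16
f 16 17 18
f 16 18 4
f 17 1 19
f 17 19 18
f 18 19 20
f 18 20 4
f 19 1 21
f 19 21 20
f 20 21 22
f 20 22 4
f 21 1 23
f 21 23 22
f 22 23 24
f 22 24 4
f 23 1 25
f 23 25 24
f 24 25 26
f 24 26 4
f 25 1 27
f 25 27 26
f 26 27 28
f 26 28 4
f 27 1 29
f 27 29 28
f 28 29 30
f 28 30 4
f 29 1 2
f 29 2 30
f 30 2 3
f 30 3 4
f 32 31 35
f 32 35 33
f 33 35 36
f 33 36 34
f 35 31 37
f 35 37 36
f 36 37 38
f 36 38 34
f 37 31 39
f 37 39 38
f 38 39 40
f 38 40 34
f 39 31 41
f 39 41 40
f 40 41 42
f 40 42 34
f 41 31 43
f 41 43 42
f 42 43 44
f 42 44 34
f 43 31 45
f 43 45 44
f 44 45 46
f 44 46 34
f 45 31 47
f 45 47 46
f 46 47 48
f 46 48 34
f 47 31 49
f 47 49 48
f 48 49 50
f 48 50 34
f 49 31 51
f 49 51 50
f 50 51 52
f 50 52 34
f 51 31 53
f 51 53 52
f 52 53 54
f 52 54 34
f 53 31 32
f 53 32 54
f 54 32 33
f 54 33 34
f 56 55 58
f 56 58 57
f 58 55 59
f 58 59 57
f 59 55 60
f 59 60 57
f 60 55 61
f 60 61 57
f 61 55 62
f 61 62 57
f 62 55 63
f 62 63 57
f 63 55 64
f 63 64 57
f 64 55 65
f 64 65 57
f 65 55 66
f 65 66 57
f 66 55 67
f 66 67 57
f 67 55 68
f 67 68 57
f 68 55 69
f 68 69 57
f 69 55 70
f 69 70 57
f 70 55 71
f 70 71 57
f 71 55 72
f 71 72 57
f 72 55 56
f 72 56 57
f 74 76 73
f 77 74 73
f 73 76 75
f 75 77 73
f 74 80 76
f 78 74 77
f 78 80 74
f 76 80 75
f 79 77 75
f 75 80 79
f 79 78 77
f 80 78 79
f 82 81 85
f 82 85 83
f 83 85 86
f 83 86 84
f 85 81 87
f 85 87 86
f 86 87 88
f 86 88 84
f 87 81 89
f 87 89 88
f 88 89 90
f 88 90 84
f 89 81 91
f 89 91 90
f 90 91 92
f 90 92 84
f 91 81 93
f 91 93 92
f 92 93 94
f 92 94 84
f 93 81 95
f 93 95 94
f 94 95 96
f 94 96 84
f 95 81 97
f 95 97 96
f 96 97 98
f 96 98 84
f 97 81 99
f 97 99 98
f 98 99 100
f 98 100 84
f 99 81 101
f 99 101 100
f 100 101 102
f 100 102 84
f 101 81 103
f 101 103 102
f 102 103 104
f 102 104 84
f 103 81 105
f 103 105 104
f 104 105 106
f 104 106 84
f 105 81 107
f 105 107 106
f 106 107 108
f 106 108 84
f 107 81 82
f 107 82 108
f 108 82 83
f 108 83 84



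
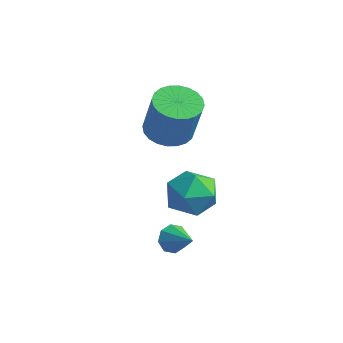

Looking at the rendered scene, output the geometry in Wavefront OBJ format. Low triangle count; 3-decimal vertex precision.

v 0.239 -0.13 -1.269
v 0.973 -0.928 -1.411
v -1.013 -1.152 -1.989
v -0.279 -1.95 -2.131
v -0.604 -1.678 -1.123
v 0.17 -1.047 -0.678
v -0.21 -1.033 -2.722
v 0.564 -0.402 -2.277
v 0.695 -1.487 -2.309
v 0.452 -1.886 -1.32
v -0.492 -0.194 -2.08
v -0.735 -0.593 -1.091
v 1.051 -3.039 -2.537
v 1.314 -2.718 -2.997
v 2.129 -3.161 -2.003
v 1.17 -2.44 -2.641
v 0.955 -2.513 -2.224
v 0.796 -2.894 -1.991
v 0.787 -3.36 -2.077
v 0.932 -3.639 -2.433
v 1.146 -3.566 -2.85
v 1.305 -3.185 -3.084
v -1.742 -0.484 0.596
v -0.944 -0.837 0.248
v -0.24 -1.05 2.075
v -1.038 -0.696 2.424
v -0.865 -0.479 0.259
v -0.161 -0.692 2.086
v -0.919 -0.122 0.321
v -0.215 -0.335 2.149
v -1.099 0.18 0.426
v -0.395 -0.033 2.253
v -1.376 0.381 0.556
v -0.672 0.169 2.384
v -1.71 0.451 0.693
v -1.006 0.238 2.52
v -2.048 0.378 0.814
v -1.344 0.165 2.642
v -2.339 0.174 0.903
v -1.635 -0.039 2.731
v -2.54 -0.13 0.945
v -1.836 -0.343 2.772
v -2.619 -0.488 0.934
v -1.915 -0.701 2.761
v -2.565 -0.845 0.871
v -1.861 -1.058 2.699
v -2.385 -1.147 0.767
v -1.681 -1.36 2.594
v -2.108 -1.349 0.636
v -1.404 -1.561 2.464
v -1.774 -1.418 0.5
v -1.07 -1.631 2.327
v -1.436 -1.345 0.378
v -0.732 -1.558 2.206
v -1.145 -1.141 0.289
v -0.441 -1.354 2.117
f 1 12 6
f 1 6 2
f 1 2 8
f 1 8 11
f 1 11 12
f 2 6 10
f 6 12 5
f 12 11 3
f 11 8 7
f 8 2 9
f 4 10 5
f 4 5 3
f 4 3 7
f 4 7 9
f 4 9 10
f 5 10 6
f 3 5 12
f 7 3 11
f 9 7 8
f 10 9 2
f 14 13 16
f 14 16 15
f 16 13 17
f 16 17 15
f 17 13 18
f 17 18 15
f 18 13 19
f 18 19 15
f 19 13 20
f 19 20 15
f 20 13 21
f 20 21 15
f 21 13 22
f 21 22 15
f 22 13 14
f 22 14 15
f 24 23 27
f 24 27 25
f 25 27 28
f 25 28 26
f 27 23 29
f 27 29 28
f 28 29 30
f 28 30 26
f 29 23 31
f 29 31 30
f 30 31 32
f 30 32 26
f 31 23 33
f 31 33 32
f 32 33 34
f 32 34 26
f 33 23 35
f 33 35 34
f 34 35 36
f 34 36 26
f 35 23 37
f 35 37 36
f 36 37 38
f 36 38 26
f 37 23 39
f 37 39 38
f 38 39 40
f 38 40 26
f 39 23 41
f 39 41 40
f 40 41 42
f 40 42 26
f 41 23 43
f 41 43 42
f 42 43 44
f 42 44 26
f 43 23 45
f 43 45 44
f 44 45 46
f 44 46 26
f 45 23 47
f 45 47 46
f 46 47 48
f 46 48 26
f 47 23 49
f 47 49 48
f 48 49 50
f 48 50 26
f 49 23 51
f 49 51 50
f 50 51 52
f 50 52 26
f 51 23 53
f 51 53 52
f 52 53 54
f 52 54 26
f 53 23 55
f 53 55 54
f 54 55 56
f 54 56 26
f 55 23 24
f 55 24 56
f 56 24 25
f 56 25 26



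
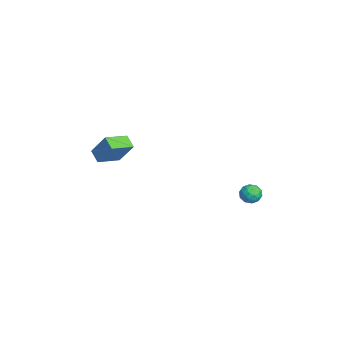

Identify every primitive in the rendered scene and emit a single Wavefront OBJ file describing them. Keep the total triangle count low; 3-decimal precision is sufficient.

v 1.294 -3.796 0.855
v 0.609 -4.102 1.295
v 0.547 -2.642 0.498
v -0.137 -2.948 0.938
v 1.797 -3.072 2.142
v 1.113 -3.378 2.582
v 1.051 -1.918 1.785
v 0.366 -2.224 2.225
v 3.14 4.554 -0.733
v 3.739 4.338 -0.656
v 2.781 3.582 -0.664
v 3.38 3.366 -0.587
v 3.102 3.714 -0.125
v 3.324 4.314 -0.167
v 3.196 3.606 -1.153
v 3.418 4.206 -1.195
v 3.774 3.752 -0.915
v 3.716 3.819 -0.28
v 2.804 4.101 -1.04
v 2.746 4.168 -0.405
v 3.471 4.531 -0.701
v 3.049 3.389 -0.619
v 2.886 3.593 -0.348
v 3.238 3.466 -0.302
v 3.227 4.517 -0.413
v 3.579 4.39 -0.368
v 3.205 4.023 -0.056
v 2.941 3.53 -0.952
v 3.293 3.403 -0.907
v 3.282 4.454 -1.018
v 3.634 4.327 -0.972
v 3.315 3.897 -1.264
v 3.843 4.06 -0.807
v 3.632 3.489 -0.767
v 3.524 3.63 -1.099
v 3.655 3.982 -1.125
v 3.809 4.099 -0.434
v 3.598 3.528 -0.393
v 3.435 3.732 -0.122
v 3.565 4.085 -0.147
v 3.83 3.755 -0.586
v 2.922 4.392 -0.927
v 2.711 3.821 -0.886
v 2.955 3.835 -1.173
v 3.085 4.188 -1.198
v 2.888 4.431 -0.553
v 2.677 3.86 -0.513
v 2.865 3.938 -0.195
v 2.996 4.29 -0.221
v 2.69 4.165 -0.734
f 2 4 1
f 5 2 1
f 1 4 3
f 3 5 1
f 2 8 4
f 6 2 5
f 6 8 2
f 4 8 3
f 7 5 3
f 3 8 7
f 7 6 5
f 8 6 7
f 9 46 25
f 46 20 49
f 25 49 14
f 46 49 25
f 9 25 21
f 25 14 26
f 21 26 10
f 25 26 21
f 9 21 30
f 21 10 31
f 30 31 16
f 21 31 30
f 9 30 42
f 30 16 45
f 42 45 19
f 30 45 42
f 9 42 46
f 42 19 50
f 46 50 20
f 42 50 46
f 10 26 37
f 26 14 40
f 37 40 18
f 26 40 37
f 14 49 27
f 49 20 48
f 27 48 13
f 49 48 27
f 20 50 47
f 50 19 43
f 47 43 11
f 50 43 47
f 19 45 44
f 45 16 32
f 44 32 15
f 45 32 44
f 16 31 36
f 31 10 33
f 36 33 17
f 31 33 36
f 12 38 24
f 38 18 39
f 24 39 13
f 38 39 24
f 12 24 22
f 24 13 23
f 22 23 11
f 24 23 22
f 12 22 29
f 22 11 28
f 29 28 15
f 22 28 29
f 12 29 34
f 29 15 35
f 34 35 17
f 29 35 34
f 12 34 38
f 34 17 41
f 38 41 18
f 34 41 38
f 13 39 27
f 39 18 40
f 27 40 14
f 39 40 27
f 11 23 47
f 23 13 48
f 47 48 20
f 23 48 47
f 15 28 44
f 28 11 43
f 44 43 19
f 28 43 44
f 17 35 36
f 35 15 32
f 36 32 16
f 35 32 36
f 18 41 37
f 41 17 33
f 37 33 10
f 41 33 37



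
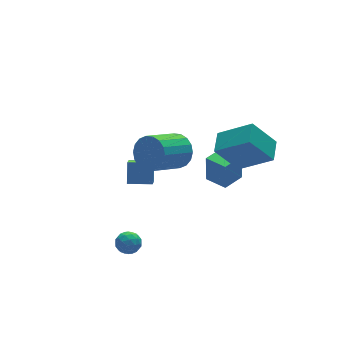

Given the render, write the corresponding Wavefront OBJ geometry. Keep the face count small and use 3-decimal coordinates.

v 1.259 3.222 -1.792
v 0.713 2.316 -1.003
v 0.134 3.894 -1.799
v -0.412 2.987 -1.01
v 1.652 3.893 -0.75
v 1.106 2.986 0.039
v 0.527 4.564 -0.757
v -0.019 3.658 0.032
v 3.35 -0.481 -0.182
v 3.373 -0.381 1.415
v 2.923 0.703 -0.25
v 2.947 0.803 1.347
v 4.573 -0.043 -0.227
v 4.597 0.057 1.37
v 4.147 1.141 -0.295
v 4.17 1.241 1.302
v -1.958 -0.131 -2.257
v -1.605 -0.482 -1.758
v -2.875 -0.778 -2.062
v -2.522 -1.129 -1.563
v -2.704 -0.457 -1.459
v -2.137 -0.056 -1.579
v -2.343 -1.204 -2.241
v -1.776 -0.803 -2.361
v -1.843 -1.145 -1.748
v -2.066 -0.683 -1.265
v -2.414 -0.577 -2.555
v -2.637 -0.115 -2.072
v -1.701 -0.249 -2.024
v -2.779 -1.011 -1.796
v -2.886 -0.615 -1.734
v -2.679 -0.822 -1.441
v -2.014 0.001 -1.919
v -1.806 -0.206 -1.626
v -2.452 -0.191 -1.451
v -2.674 -1.054 -2.194
v -2.466 -1.261 -1.901
v -1.801 -0.438 -2.379
v -1.594 -0.645 -2.086
v -2.028 -1.069 -2.369
v -1.633 -0.845 -1.726
v -2.172 -1.226 -1.611
v -2.067 -1.27 -2.009
v -1.734 -1.034 -2.08
v -1.764 -0.574 -1.442
v -2.304 -0.955 -1.327
v -2.41 -0.559 -1.266
v -2.077 -0.324 -1.337
v -1.904 -0.964 -1.436
v -2.176 -0.305 -2.493
v -2.716 -0.686 -2.378
v -2.403 -0.936 -2.483
v -2.07 -0.701 -2.554
v -2.308 -0.034 -2.209
v -2.847 -0.415 -2.094
v -2.746 -0.226 -1.74
v -2.413 0.01 -1.811
v -2.576 -0.296 -2.384
v 3.49 -1.466 2.071
v 2.339 -1.04 3.663
v 4.264 -0.449 2.358
v 3.114 -0.023 3.95
v 4.706 -2.737 3.29
v 3.556 -2.311 4.882
v 5.481 -1.72 3.577
v 4.33 -1.294 5.169
v 1.304 0.846 2.667
v 1.811 0.287 3.368
v 0.003 -0.165 4.315
v -0.504 0.394 3.613
v 1.805 0.705 3.556
v -0.003 0.254 4.502
v 1.699 1.151 3.567
v -0.108 0.7 4.514
v 1.516 1.537 3.401
v -0.292 1.085 4.347
v 1.29 1.785 3.089
v -0.518 1.334 4.035
v 1.067 1.848 2.693
v -0.741 1.396 3.64
v 0.891 1.712 2.292
v -0.916 1.26 3.239
v 0.797 1.405 1.965
v -1.011 0.953 2.912
v 0.803 0.986 1.778
v -1.005 0.535 2.724
v 0.908 0.54 1.766
v -0.899 0.089 2.713
v 1.092 0.155 1.933
v -0.716 -0.297 2.879
v 1.318 -0.094 2.245
v -0.49 -0.545 3.191
v 1.541 -0.156 2.64
v -0.267 -0.608 3.587
v 1.716 -0.02 3.041
v -0.091 -0.472 3.988
f 2 4 1
f 5 2 1
f 1 4 3
f 3 5 1
f 2 8 4
f 6 2 5
f 6 8 2
f 4 8 3
f 7 5 3
f 3 8 7
f 7 6 5
f 8 6 7
f 10 12 9
f 13 10 9
f 9 12 11
f 11 13 9
f 10 16 12
f 14 10 13
f 14 16 10
f 12 16 11
f 15 13 11
f 11 16 15
f 15 14 13
f 16 14 15
f 17 54 33
f 54 28 57
f 33 57 22
f 54 57 33
f 17 33 29
f 33 22 34
f 29 34 18
f 33 34 29
f 17 29 38
f 29 18 39
f 38 39 24
f 29 39 38
f 17 38 50
f 38 24 53
f 50 53 27
f 38 53 50
f 17 50 54
f 50 27 58
f 54 58 28
f 50 58 54
f 18 34 45
f 34 22 48
f 45 48 26
f 34 48 45
f 22 57 35
f 57 28 56
f 35 56 21
f 57 56 35
f 28 58 55
f 58 27 51
f 55 51 19
f 58 51 55
f 27 53 52
f 53 24 40
f 52 40 23
f 53 40 52
f 24 39 44
f 39 18 41
f 44 41 25
f 39 41 44
f 20 46 32
f 46 26 47
f 32 47 21
f 46 47 32
f 20 32 30
f 32 21 31
f 30 31 19
f 32 31 30
f 20 30 37
f 30 19 36
f 37 36 23
f 30 36 37
f 20 37 42
f 37 23 43
f 42 43 25
f 37 43 42
f 20 42 46
f 42 25 49
f 46 49 26
f 42 49 46
f 21 47 35
f 47 26 48
f 35 48 22
f 47 48 35
f 19 31 55
f 31 21 56
f 55 56 28
f 31 56 55
f 23 36 52
f 36 19 51
f 52 51 27
f 36 51 52
f 25 43 44
f 43 23 40
f 44 40 24
f 43 40 44
f 26 49 45
f 49 25 41
f 45 41 18
f 49 41 45
f 60 62 59
f 63 60 59
f 59 62 61
f 61 63 59
f 60 66 62
f 64 60 63
f 64 66 60
f 62 66 61
f 65 63 61
f 61 66 65
f 65 64 63
f 66 64 65
f 68 67 71
f 68 71 69
f 69 71 72
f 69 72 70
f 71 67 73
f 71 73 72
f 72 73 74
f 72 74 70
f 73 67 75
f 73 75 74
f 74 75 76
f 74 76 70
f 75 67 77
f 75 77 76
f 76 77 78
f 76 78 70
f 77 67 79
f 77 79 78
f 78 79 80
f 78 80 70
f 79 67 81
f 79 81 80
f 80 81 82
f 80 82 70
f 81 67 83
f 81 83 82
f 82 83 84
f 82 84 70
f 83 67 85
f 83 85 84
f 84 85 86
f 84 86 70
f 85 67 87
f 85 87 86
f 86 87 88
f 86 88 70
f 87 67 89
f 87 89 88
f 88 89 90
f 88 90 70
f 89 67 91
f 89 91 90
f 90 91 92
f 90 92 70
f 91 67 93
f 91 93 92
f 92 93 94
f 92 94 70
f 93 67 95
f 93 95 94
f 94 95 96
f 94 96 70
f 95 67 68
f 95 68 96
f 96 68 69
f 96 69 70



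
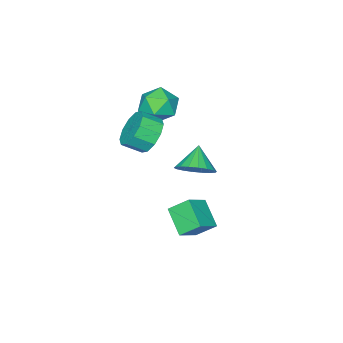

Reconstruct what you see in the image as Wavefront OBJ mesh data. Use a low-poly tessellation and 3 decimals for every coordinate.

v -0.798 1.465 -2.543
v -1.283 0.329 -1.691
v 0.306 1.507 -1.857
v -0.18 0.372 -1.005
v -0.3 0.688 -3.295
v -0.786 -0.447 -2.443
v 0.803 0.731 -2.609
v 0.318 -0.405 -1.757
v -0.845 -2.443 1.427
v -0.218 -1.677 1.569
v 0.433 -2.312 2.114
v -0.195 -3.077 1.973
v -0.619 -1.685 2.039
v 0.032 -2.319 2.584
v -1.107 -1.982 2.275
v -0.456 -2.616 2.821
v -1.495 -2.455 2.188
v -0.844 -3.089 2.733
v -1.635 -2.923 1.81
v -0.984 -3.558 2.355
v -1.473 -3.208 1.286
v -0.822 -3.843 1.831
v -1.072 -3.201 0.816
v -0.421 -3.835 1.361
v -0.584 -2.904 0.579
v 0.067 -3.538 1.125
v -0.196 -2.431 0.667
v 0.455 -3.065 1.212
v -0.056 -1.962 1.045
v 0.595 -2.597 1.59
v -2.654 -3.149 2.545
v -1.886 -3.298 1.859
v -3.554 -4.362 1.801
v -2.786 -4.511 1.115
v -2.652 -4.776 2.112
v -2.095 -4.026 2.572
v -3.345 -3.634 1.088
v -2.788 -2.884 1.548
v -2.313 -3.598 0.958
v -1.884 -4.304 1.591
v -3.556 -3.356 2.069
v -3.127 -4.062 2.702
v 0.91 1.728 2.316
v 1.587 1.212 2.607
v 0.15 1.232 3.204
v 1.628 1.544 2.827
v 1.526 1.913 2.945
v 1.302 2.245 2.939
v 1 2.475 2.809
v 0.681 2.556 2.582
v 0.407 2.474 2.301
v 0.233 2.244 2.024
v 0.192 1.911 1.804
v 0.294 1.542 1.686
v 0.518 1.21 1.692
v 0.82 0.98 1.822
v 1.139 0.899 2.05
v 1.413 0.981 2.33
f 2 4 1
f 5 2 1
f 1 4 3
f 3 5 1
f 2 8 4
f 6 2 5
f 6 8 2
f 4 8 3
f 7 5 3
f 3 8 7
f 7 6 5
f 8 6 7
f 10 9 13
f 10 13 11
f 11 13 14
f 11 14 12
f 13 9 15
f 13 15 14
f 14 15 16
f 14 16 12
f 15 9 17
f 15 17 16
f 16 17 18
f 16 18 12
f 17 9 19
f 17 19 18
f 18 19 20
f 18 20 12
f 19 9 21
f 19 21 20
f 20 21 22
f 20 22 12
f 21 9 23
f 21 23 22
f 22 23 24
f 22 24 12
f 23 9 25
f 23 25 24
f 24 25 26
f 24 26 12
f 25 9 27
f 25 27 26
f 26 27 28
f 26 28 12
f 27 9 29
f 27 29 28
f 28 29 30
f 28 30 12
f 29 9 10
f 29 10 30
f 30 10 11
f 30 11 12
f 31 42 36
f 31 36 32
f 31 32 38
f 31 38 41
f 31 41 42
f 32 36 40
f 36 42 35
f 42 41 33
f 41 38 37
f 38 32 39
f 34 40 35
f 34 35 33
f 34 33 37
f 34 37 39
f 34 39 40
f 35 40 36
f 33 35 42
f 37 33 41
f 39 37 38
f 40 39 32
f 44 43 46
f 44 46 45
f 46 43 47
f 46 47 45
f 47 43 48
f 47 48 45
f 48 43 49
f 48 49 45
f 49 43 50
f 49 50 45
f 50 43 51
f 50 51 45
f 51 43 52
f 51 52 45
f 52 43 53
f 52 53 45
f 53 43 54
f 53 54 45
f 54 43 55
f 54 55 45
f 55 43 56
f 55 56 45
f 56 43 57
f 56 57 45
f 57 43 58
f 57 58 45
f 58 43 44
f 58 44 45



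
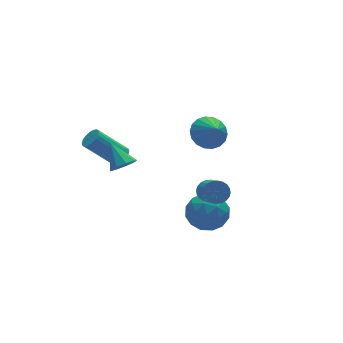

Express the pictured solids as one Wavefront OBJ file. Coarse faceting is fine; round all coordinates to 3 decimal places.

v 0.195 -2.89 -0.877
v 0.422 -3.236 -1.24
v 0.092 -4.475 -0.266
v -0.135 -4.13 0.097
v 0.592 -3.185 -1.118
v 0.262 -4.425 -0.144
v 0.701 -3.09 -0.96
v 0.371 -4.329 0.014
v 0.733 -2.964 -0.789
v 0.403 -4.203 0.185
v 0.683 -2.827 -0.631
v 0.353 -4.066 0.342
v 0.559 -2.7 -0.511
v 0.229 -3.939 0.463
v 0.379 -2.602 -0.447
v 0.05 -3.841 0.527
v 0.172 -2.547 -0.448
v -0.158 -3.786 0.526
v -0.032 -2.545 -0.514
v -0.362 -3.784 0.46
v -0.202 -2.595 -0.636
v -0.532 -3.835 0.338
v -0.311 -2.691 -0.794
v -0.641 -3.93 0.18
v -0.343 -2.817 -0.965
v -0.673 -4.056 0.009
v -0.293 -2.954 -1.122
v -0.623 -4.193 -0.149
v -0.169 -3.081 -1.243
v -0.499 -4.32 -0.269
v 0.01 -3.179 -1.307
v -0.319 -4.418 -0.333
v 0.218 -3.234 -1.306
v -0.112 -4.473 -0.332
v -0.128 -2.373 -2.15
v 0.612 -2.936 -2.376
v -0.752 -3.524 -1.324
v -0.012 -4.087 -1.55
v 0.116 -3.34 -0.966
v 0.501 -2.628 -1.476
v -0.641 -3.832 -2.224
v -0.256 -3.12 -2.734
v 0.295 -3.837 -2.421
v 0.763 -3.533 -1.644
v -0.903 -2.927 -2.056
v -0.435 -2.623 -1.279
v 0.297 -2.553 -2.335
v -0.437 -3.907 -1.365
v -0.362 -3.468 -1.021
v 0.073 -3.798 -1.154
v 0.232 -2.373 -1.807
v 0.667 -2.703 -1.939
v 0.375 -2.941 -1.111
v -0.807 -3.757 -1.761
v -0.372 -4.087 -1.893
v -0.213 -2.662 -2.546
v 0.222 -2.992 -2.679
v -0.515 -3.519 -2.589
v 0.545 -3.414 -2.495
v 0.179 -4.091 -2.009
v -0.191 -3.941 -2.405
v 0.035 -3.522 -2.705
v 0.82 -3.235 -2.038
v 0.454 -3.912 -1.552
v 0.529 -3.473 -1.209
v 0.755 -3.055 -1.509
v 0.634 -3.765 -2.065
v -0.594 -2.548 -2.148
v -0.96 -3.225 -1.662
v -0.895 -3.405 -2.191
v -0.669 -2.987 -2.491
v -0.319 -2.369 -1.691
v -0.685 -3.046 -1.205
v -0.175 -2.938 -0.995
v 0.051 -2.519 -1.295
v -0.774 -2.695 -1.635
v 1.952 0.668 -0.326
v 2.676 0.972 -0.028
v 1.968 -0.108 0.426
v 2.419 1.159 0.17
v 2.07 1.248 0.27
v 1.698 1.222 0.252
v 1.376 1.087 0.119
v 1.167 0.868 -0.101
v 1.114 0.61 -0.366
v 1.227 0.363 -0.623
v 1.484 0.176 -0.822
v 1.833 0.087 -0.921
v 2.205 0.113 -0.903
v 2.527 0.248 -0.771
v 2.736 0.467 -0.551
v 2.789 0.725 -0.286
v -3.381 -2.474 1.656
v -2.806 -2.527 1.818
v -3.519 -1.566 2.444
v -2.84 -2.262 1.506
v -3.128 -2.096 1.265
v -3.534 -2.107 1.207
v -3.868 -2.29 1.358
v -3.975 -2.558 1.65
v -3.804 -2.788 1.944
v -3.435 -2.87 2.103
v -3.041 -2.767 2.053
v -2.102 0.648 -0.448
v -1.803 1.03 -0.326
v -2.919 1.514 0.89
v -3.218 1.132 0.768
v -1.925 1.115 -0.471
v -3.041 1.599 0.745
v -2.077 1.119 -0.613
v -3.193 1.603 0.603
v -2.234 1.042 -0.726
v -3.35 1.526 0.49
v -2.367 0.897 -0.791
v -3.484 1.381 0.425
v -2.455 0.709 -0.796
v -3.571 1.193 0.419
v -2.482 0.51 -0.742
v -3.598 0.994 0.474
v -2.443 0.335 -0.636
v -3.559 0.819 0.579
v -2.345 0.214 -0.498
v -3.461 0.698 0.717
v -2.205 0.168 -0.352
v -3.321 0.652 0.864
v -2.047 0.206 -0.222
v -3.164 0.689 0.994
v -1.899 0.319 -0.131
v -3.015 0.803 1.085
v -1.786 0.49 -0.094
v -2.902 0.974 1.121
v -1.727 0.688 -0.119
v -2.843 1.172 1.096
v -1.733 0.879 -0.201
v -2.849 1.363 1.015
f 2 1 5
f 2 5 3
f 3 5 6
f 3 6 4
f 5 1 7
f 5 7 6
f 6 7 8
f 6 8 4
f 7 1 9
f 7 9 8
f 8 9 10
f 8 10 4
f 9 1 11
f 9 11 10
f 10 11 12
f 10 12 4
f 11 1 13
f 11 13 12
f 12 13 14
f 12 14 4
f 13 1 15
f 13 15 14
f 14 15 16
f 14 16 4
f 15 1 17
f 15 17 16
f 16 17 18
f 16 18 4
f 17 1 19
f 17 19 18
f 18 19 20
f 18 20 4
f 19 1 21
f 19 21 20
f 20 21 22
f 20 22 4
f 21 1 23
f 21 23 22
f 22 23 24
f 22 24 4
f 23 1 25
f 23 25 24
f 24 25 26
f 24 26 4
f 25 1 27
f 25 27 26
f 26 27 28
f 26 28 4
f 27 1 29
f 27 29 28
f 28 29 30
f 28 30 4
f 29 1 31
f 29 31 30
f 30 31 32
f 30 32 4
f 31 1 33
f 31 33 32
f 32 33 34
f 32 34 4
f 33 1 2
f 33 2 34
f 34 2 3
f 34 3 4
f 35 72 51
f 72 46 75
f 51 75 40
f 72 75 51
f 35 51 47
f 51 40 52
f 47 52 36
f 51 52 47
f 35 47 56
f 47 36 57
f 56 57 42
f 47 57 56
f 35 56 68
f 56 42 71
f 68 71 45
f 56 71 68
f 35 68 72
f 68 45 76
f 72 76 46
f 68 76 72
f 36 52 63
f 52 40 66
f 63 66 44
f 52 66 63
f 40 75 53
f 75 46 74
f 53 74 39
f 75 74 53
f 46 76 73
f 76 45 69
f 73 69 37
f 76 69 73
f 45 71 70
f 71 42 58
f 70 58 41
f 71 58 70
f 42 57 62
f 57 36 59
f 62 59 43
f 57 59 62
f 38 64 50
f 64 44 65
f 50 65 39
f 64 65 50
f 38 50 48
f 50 39 49
f 48 49 37
f 50 49 48
f 38 48 55
f 48 37 54
f 55 54 41
f 48 54 55
f 38 55 60
f 55 41 61
f 60 61 43
f 55 61 60
f 38 60 64
f 60 43 67
f 64 67 44
f 60 67 64
f 39 65 53
f 65 44 66
f 53 66 40
f 65 66 53
f 37 49 73
f 49 39 74
f 73 74 46
f 49 74 73
f 41 54 70
f 54 37 69
f 70 69 45
f 54 69 70
f 43 61 62
f 61 41 58
f 62 58 42
f 61 58 62
f 44 67 63
f 67 43 59
f 63 59 36
f 67 59 63
f 78 77 80
f 78 80 79
f 80 77 81
f 80 81 79
f 81 77 82
f 81 82 79
f 82 77 83
f 82 83 79
f 83 77 84
f 83 84 79
f 84 77 85
f 84 85 79
f 85 77 86
f 85 86 79
f 86 77 87
f 86 87 79
f 87 77 88
f 87 88 79
f 88 77 89
f 88 89 79
f 89 77 90
f 89 90 79
f 90 77 91
f 90 91 79
f 91 77 92
f 91 92 79
f 92 77 78
f 92 78 79
f 94 93 96
f 94 96 95
f 96 93 97
f 96 97 95
f 97 93 98
f 97 98 95
f 98 93 99
f 98 99 95
f 99 93 100
f 99 100 95
f 100 93 101
f 100 101 95
f 101 93 102
f 101 102 95
f 102 93 103
f 102 103 95
f 103 93 94
f 103 94 95
f 105 104 108
f 105 108 106
f 106 108 109
f 106 109 107
f 108 104 110
f 108 110 109
f 109 110 111
f 109 111 107
f 110 104 112
f 110 112 111
f 111 112 113
f 111 113 107
f 112 104 114
f 112 114 113
f 113 114 115
f 113 115 107
f 114 104 116
f 114 116 115
f 115 116 117
f 115 117 107
f 116 104 118
f 116 118 117
f 117 118 119
f 117 119 107
f 118 104 120
f 118 120 119
f 119 120 121
f 119 121 107
f 120 104 122
f 120 122 121
f 121 122 123
f 121 123 107
f 122 104 124
f 122 124 123
f 123 124 125
f 123 125 107
f 124 104 126
f 124 126 125
f 125 126 127
f 125 127 107
f 126 104 128
f 126 128 127
f 127 128 129
f 127 129 107
f 128 104 130
f 128 130 129
f 129 130 131
f 129 131 107
f 130 104 132
f 130 132 131
f 131 132 133
f 131 133 107
f 132 104 134
f 132 134 133
f 133 134 135
f 133 135 107
f 134 104 105
f 134 105 135
f 135 105 106
f 135 106 107



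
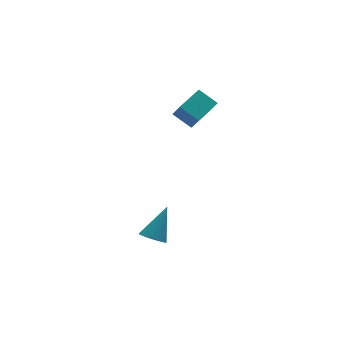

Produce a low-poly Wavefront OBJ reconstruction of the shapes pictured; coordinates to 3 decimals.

v -2.676 -3.989 -3.959
v -2.131 -3.699 -4.485
v -1.444 -3.291 -2.301
v -2.354 -3.419 -4.437
v -2.64 -3.252 -4.295
v -2.933 -3.231 -4.086
v -3.175 -3.36 -3.853
v -3.318 -3.613 -3.64
v -3.334 -3.941 -3.49
v -3.22 -4.278 -3.434
v -2.997 -4.558 -3.481
v -2.711 -4.725 -3.623
v -2.418 -4.746 -3.832
v -2.176 -4.617 -4.066
v -2.033 -4.364 -4.279
v -2.017 -4.036 -4.428
v 0.803 -1.759 2.436
v 0.875 -2.455 3.435
v 0.145 -0.814 3.141
v 0.217 -1.51 4.141
v 2.363 -0.99 2.859
v 2.435 -1.686 3.859
v 1.705 -0.045 3.565
v 1.777 -0.741 4.564
f 2 1 4
f 2 4 3
f 4 1 5
f 4 5 3
f 5 1 6
f 5 6 3
f 6 1 7
f 6 7 3
f 7 1 8
f 7 8 3
f 8 1 9
f 8 9 3
f 9 1 10
f 9 10 3
f 10 1 11
f 10 11 3
f 11 1 12
f 11 12 3
f 12 1 13
f 12 13 3
f 13 1 14
f 13 14 3
f 14 1 15
f 14 15 3
f 15 1 16
f 15 16 3
f 16 1 2
f 16 2 3
f 18 20 17
f 21 18 17
f 17 20 19
f 19 21 17
f 18 24 20
f 22 18 21
f 22 24 18
f 20 24 19
f 23 21 19
f 19 24 23
f 23 22 21
f 24 22 23



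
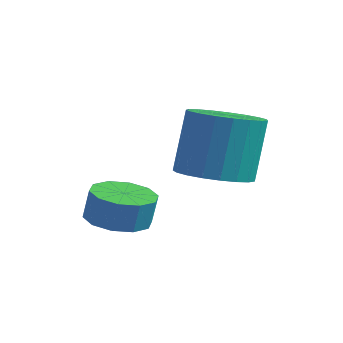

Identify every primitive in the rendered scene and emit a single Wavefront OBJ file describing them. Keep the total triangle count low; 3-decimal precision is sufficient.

v -1.151 -1.892 -3.41
v -0.555 -2.643 -3.455
v -0.374 -2.56 -2.455
v -0.969 -1.808 -2.41
v -0.238 -2.152 -3.554
v -0.057 -2.069 -2.553
v -0.269 -1.561 -3.597
v -0.088 -1.478 -2.597
v -0.637 -1.096 -3.569
v -0.456 -1.013 -2.569
v -1.201 -0.936 -3.481
v -1.02 -0.852 -2.48
v -1.746 -1.14 -3.365
v -1.565 -1.057 -2.365
v -2.063 -1.631 -3.267
v -1.882 -1.548 -2.266
v -2.032 -2.222 -3.223
v -1.851 -2.139 -2.223
v -1.664 -2.687 -3.251
v -1.483 -2.604 -2.251
v -1.1 -2.848 -3.34
v -0.919 -2.764 -2.339
v 1.279 -0.639 -1.452
v 2.196 -0.045 -1.579
v 2.118 0.513 0.465
v 1.201 -0.081 0.592
v 1.87 0.262 -1.675
v 1.792 0.819 0.369
v 1.442 0.412 -1.733
v 1.364 0.97 0.311
v 0.985 0.381 -1.741
v 0.908 0.939 0.303
v 0.58 0.174 -1.7
v 0.502 0.731 0.344
v 0.295 -0.174 -1.616
v 0.218 0.383 0.428
v 0.181 -0.603 -1.503
v 0.103 -0.045 0.54
v 0.256 -1.037 -1.382
v 0.178 -0.48 0.662
v 0.508 -1.403 -1.273
v 0.43 -0.845 0.771
v 0.893 -1.636 -1.194
v 0.816 -1.079 0.849
v 1.345 -1.697 -1.161
v 1.268 -1.14 0.883
v 1.786 -1.575 -1.177
v 1.708 -1.018 0.867
v 2.139 -1.291 -1.241
v 2.061 -0.734 0.803
v 2.343 -0.895 -1.342
v 2.265 -0.337 0.702
v 2.363 -0.454 -1.461
v 2.285 0.104 0.583
f 2 1 5
f 2 5 3
f 3 5 6
f 3 6 4
f 5 1 7
f 5 7 6
f 6 7 8
f 6 8 4
f 7 1 9
f 7 9 8
f 8 9 10
f 8 10 4
f 9 1 11
f 9 11 10
f 10 11 12
f 10 12 4
f 11 1 13
f 11 13 12
f 12 13 14
f 12 14 4
f 13 1 15
f 13 15 14
f 14 15 16
f 14 16 4
f 15 1 17
f 15 17 16
f 16 17 18
f 16 18 4
f 17 1 19
f 17 19 18
f 18 19 20
f 18 20 4
f 19 1 21
f 19 21 20
f 20 21 22
f 20 22 4
f 21 1 2
f 21 2 22
f 22 2 3
f 22 3 4
f 24 23 27
f 24 27 25
f 25 27 28
f 25 28 26
f 27 23 29
f 27 29 28
f 28 29 30
f 28 30 26
f 29 23 31
f 29 31 30
f 30 31 32
f 30 32 26
f 31 23 33
f 31 33 32
f 32 33 34
f 32 34 26
f 33 23 35
f 33 35 34
f 34 35 36
f 34 36 26
f 35 23 37
f 35 37 36
f 36 37 38
f 36 38 26
f 37 23 39
f 37 39 38
f 38 39 40
f 38 40 26
f 39 23 41
f 39 41 40
f 40 41 42
f 40 42 26
f 41 23 43
f 41 43 42
f 42 43 44
f 42 44 26
f 43 23 45
f 43 45 44
f 44 45 46
f 44 46 26
f 45 23 47
f 45 47 46
f 46 47 48
f 46 48 26
f 47 23 49
f 47 49 48
f 48 49 50
f 48 50 26
f 49 23 51
f 49 51 50
f 50 51 52
f 50 52 26
f 51 23 53
f 51 53 52
f 52 53 54
f 52 54 26
f 53 23 24
f 53 24 54
f 54 24 25
f 54 25 26



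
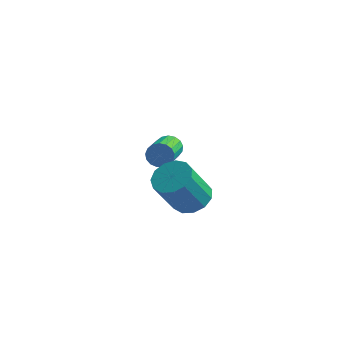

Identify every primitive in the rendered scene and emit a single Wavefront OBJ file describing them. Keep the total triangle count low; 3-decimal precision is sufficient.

v -0.643 3.265 -0.803
v -0.132 3.195 -1.198
v 0.295 1.305 -0.311
v -0.217 1.375 0.083
v -0.014 3.338 -0.949
v 0.412 1.449 -0.062
v -0.04 3.465 -0.666
v 0.386 1.576 0.221
v -0.205 3.546 -0.415
v 0.221 1.657 0.472
v -0.47 3.562 -0.252
v -0.044 1.673 0.635
v -0.774 3.511 -0.216
v -0.348 1.621 0.671
v -1.049 3.402 -0.315
v -0.623 1.513 0.572
v -1.231 3.263 -0.525
v -0.804 1.374 0.362
v -1.278 3.123 -0.799
v -0.851 1.234 0.087
v -1.179 3.016 -1.074
v -0.753 1.127 -0.188
v -0.958 2.966 -1.287
v -0.532 1.077 -0.401
v -0.665 2.984 -1.39
v -0.239 1.095 -0.503
v -0.367 3.067 -1.357
v 0.06 1.178 -0.471
v 2.704 -1.853 0.567
v 3.431 -1.435 0.991
v 2.904 -2.309 2.757
v 2.176 -2.727 2.333
v 3.021 -1.101 1.034
v 2.494 -1.975 2.8
v 2.511 -1.007 0.928
v 1.984 -1.881 2.694
v 2.062 -1.181 0.708
v 1.535 -2.055 2.474
v 1.816 -1.568 0.443
v 1.289 -2.442 2.209
v 1.853 -2.046 0.217
v 1.325 -2.92 1.984
v 2.159 -2.463 0.103
v 1.632 -3.337 1.869
v 2.638 -2.686 0.135
v 2.111 -3.56 1.902
v 3.138 -2.644 0.305
v 2.611 -3.518 2.071
v 3.5 -2.352 0.558
v 2.973 -3.226 2.324
v 3.609 -1.901 0.814
v 3.082 -2.775 2.58
f 2 1 5
f 2 5 3
f 3 5 6
f 3 6 4
f 5 1 7
f 5 7 6
f 6 7 8
f 6 8 4
f 7 1 9
f 7 9 8
f 8 9 10
f 8 10 4
f 9 1 11
f 9 11 10
f 10 11 12
f 10 12 4
f 11 1 13
f 11 13 12
f 12 13 14
f 12 14 4
f 13 1 15
f 13 15 14
f 14 15 16
f 14 16 4
f 15 1 17
f 15 17 16
f 16 17 18
f 16 18 4
f 17 1 19
f 17 19 18
f 18 19 20
f 18 20 4
f 19 1 21
f 19 21 20
f 20 21 22
f 20 22 4
f 21 1 23
f 21 23 22
f 22 23 24
f 22 24 4
f 23 1 25
f 23 25 24
f 24 25 26
f 24 26 4
f 25 1 27
f 25 27 26
f 26 27 28
f 26 28 4
f 27 1 2
f 27 2 28
f 28 2 3
f 28 3 4
f 30 29 33
f 30 33 31
f 31 33 34
f 31 34 32
f 33 29 35
f 33 35 34
f 34 35 36
f 34 36 32
f 35 29 37
f 35 37 36
f 36 37 38
f 36 38 32
f 37 29 39
f 37 39 38
f 38 39 40
f 38 40 32
f 39 29 41
f 39 41 40
f 40 41 42
f 40 42 32
f 41 29 43
f 41 43 42
f 42 43 44
f 42 44 32
f 43 29 45
f 43 45 44
f 44 45 46
f 44 46 32
f 45 29 47
f 45 47 46
f 46 47 48
f 46 48 32
f 47 29 49
f 47 49 48
f 48 49 50
f 48 50 32
f 49 29 51
f 49 51 50
f 50 51 52
f 50 52 32
f 51 29 30
f 51 30 52
f 52 30 31
f 52 31 32

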